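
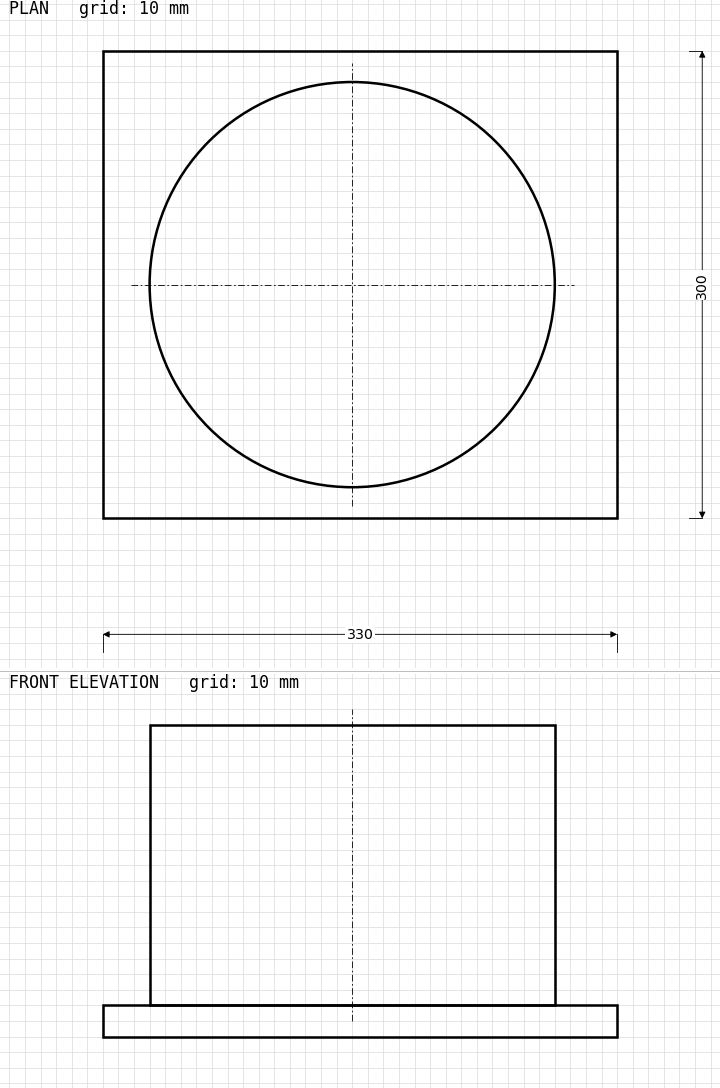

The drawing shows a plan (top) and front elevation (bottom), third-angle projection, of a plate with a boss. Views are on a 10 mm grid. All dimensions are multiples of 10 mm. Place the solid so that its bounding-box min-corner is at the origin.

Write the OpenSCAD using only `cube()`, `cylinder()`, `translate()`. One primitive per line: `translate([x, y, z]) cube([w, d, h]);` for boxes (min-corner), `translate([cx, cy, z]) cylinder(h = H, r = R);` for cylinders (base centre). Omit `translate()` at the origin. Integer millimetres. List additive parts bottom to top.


cube([330, 300, 20]);
translate([160, 150, 20]) cylinder(h = 180, r = 130);


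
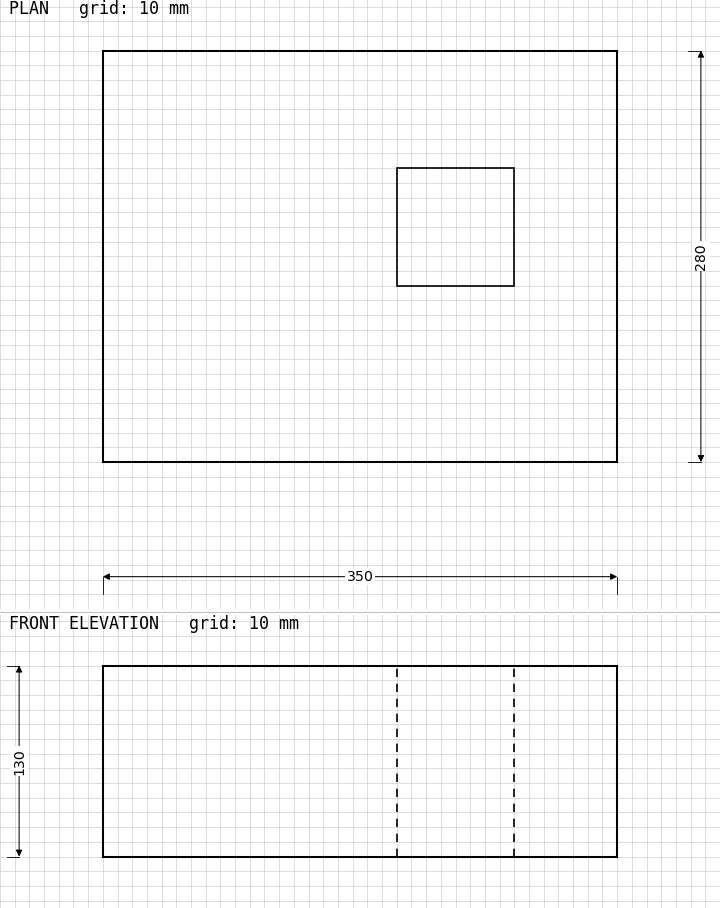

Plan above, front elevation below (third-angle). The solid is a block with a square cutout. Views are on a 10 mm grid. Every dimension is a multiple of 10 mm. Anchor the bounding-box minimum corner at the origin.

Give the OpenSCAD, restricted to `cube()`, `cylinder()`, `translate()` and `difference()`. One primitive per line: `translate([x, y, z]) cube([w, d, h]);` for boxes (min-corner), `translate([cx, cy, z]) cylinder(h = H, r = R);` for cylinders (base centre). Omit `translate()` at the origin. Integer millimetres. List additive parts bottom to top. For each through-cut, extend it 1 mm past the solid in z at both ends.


difference() {
  cube([350, 280, 130]);
  translate([200, 120, -1]) cube([80, 80, 132]);
}


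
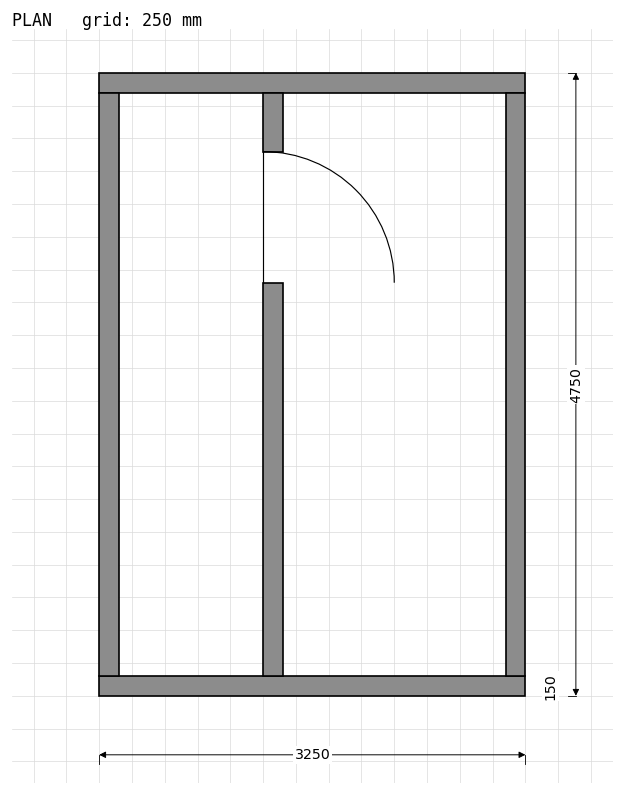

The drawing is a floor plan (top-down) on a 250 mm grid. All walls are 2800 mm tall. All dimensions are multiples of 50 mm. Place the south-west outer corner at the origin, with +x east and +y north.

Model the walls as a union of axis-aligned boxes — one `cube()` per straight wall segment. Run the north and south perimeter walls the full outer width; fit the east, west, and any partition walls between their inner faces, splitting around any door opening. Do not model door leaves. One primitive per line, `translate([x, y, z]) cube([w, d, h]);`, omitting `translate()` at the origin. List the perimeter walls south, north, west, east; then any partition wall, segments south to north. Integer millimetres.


cube([3250, 150, 2800]);
translate([0, 4600, 0]) cube([3250, 150, 2800]);
translate([0, 150, 0]) cube([150, 4450, 2800]);
translate([3100, 150, 0]) cube([150, 4450, 2800]);
translate([1250, 150, 0]) cube([150, 3000, 2800]);
translate([1250, 4150, 0]) cube([150, 450, 2800]);


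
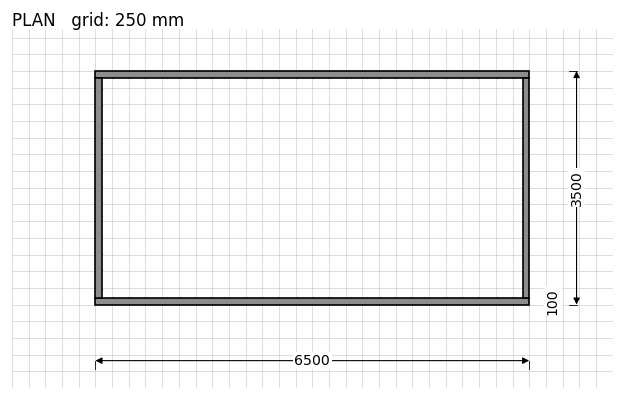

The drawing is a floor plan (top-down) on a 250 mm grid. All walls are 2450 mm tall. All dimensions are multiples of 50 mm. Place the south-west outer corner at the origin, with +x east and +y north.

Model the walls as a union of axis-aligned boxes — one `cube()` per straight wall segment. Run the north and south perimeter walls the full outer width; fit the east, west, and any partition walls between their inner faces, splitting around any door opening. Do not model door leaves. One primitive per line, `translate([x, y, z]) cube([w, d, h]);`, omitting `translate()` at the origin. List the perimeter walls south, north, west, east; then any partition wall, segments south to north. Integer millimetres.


cube([6500, 100, 2450]);
translate([0, 3400, 0]) cube([6500, 100, 2450]);
translate([0, 100, 0]) cube([100, 3300, 2450]);
translate([6400, 100, 0]) cube([100, 3300, 2450]);


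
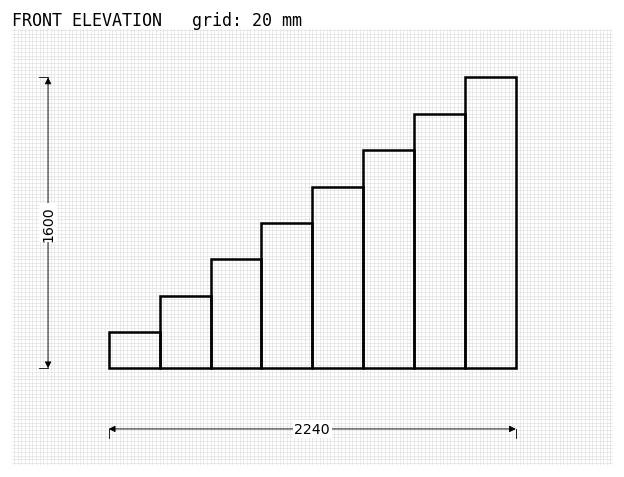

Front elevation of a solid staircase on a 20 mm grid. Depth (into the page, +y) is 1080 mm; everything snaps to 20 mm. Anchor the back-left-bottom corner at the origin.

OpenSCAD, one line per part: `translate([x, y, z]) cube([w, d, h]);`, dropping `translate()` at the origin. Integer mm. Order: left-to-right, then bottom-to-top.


cube([280, 1080, 200]);
translate([280, 0, 0]) cube([280, 1080, 400]);
translate([560, 0, 0]) cube([280, 1080, 600]);
translate([840, 0, 0]) cube([280, 1080, 800]);
translate([1120, 0, 0]) cube([280, 1080, 1000]);
translate([1400, 0, 0]) cube([280, 1080, 1200]);
translate([1680, 0, 0]) cube([280, 1080, 1400]);
translate([1960, 0, 0]) cube([280, 1080, 1600]);


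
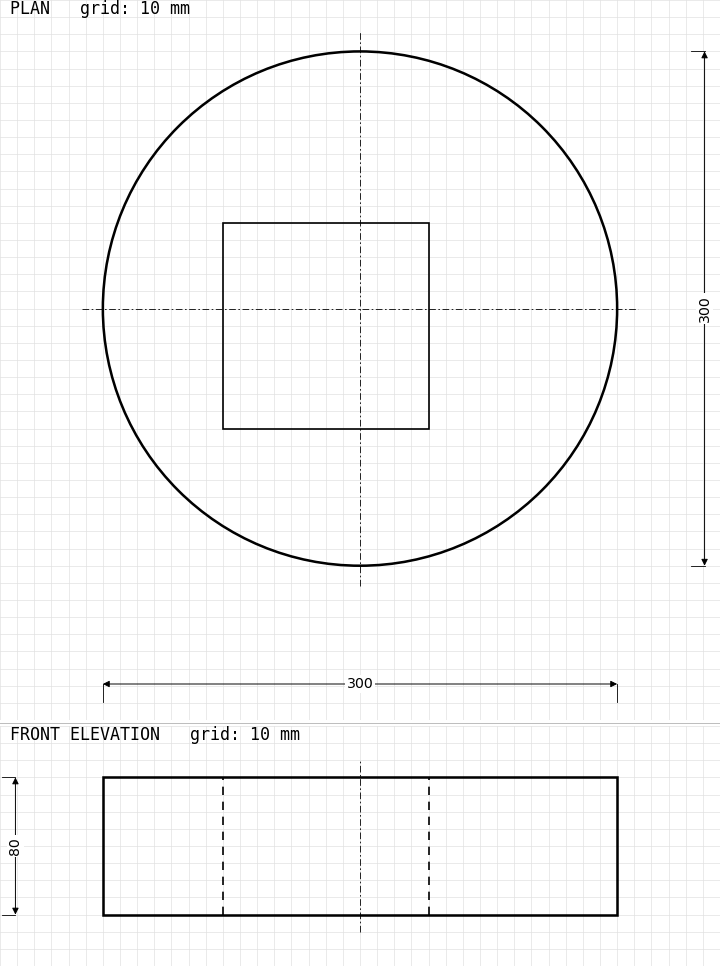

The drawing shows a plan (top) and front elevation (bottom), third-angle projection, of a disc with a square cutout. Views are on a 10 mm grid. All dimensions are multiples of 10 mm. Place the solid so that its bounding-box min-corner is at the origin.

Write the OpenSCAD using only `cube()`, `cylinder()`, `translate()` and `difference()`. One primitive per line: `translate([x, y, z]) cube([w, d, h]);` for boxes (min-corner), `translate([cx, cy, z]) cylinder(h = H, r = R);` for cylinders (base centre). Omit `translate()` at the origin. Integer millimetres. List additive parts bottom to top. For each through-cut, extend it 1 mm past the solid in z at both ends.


difference() {
  translate([150, 150, 0]) cylinder(h = 80, r = 150);
  translate([70, 80, -1]) cube([120, 120, 82]);
}


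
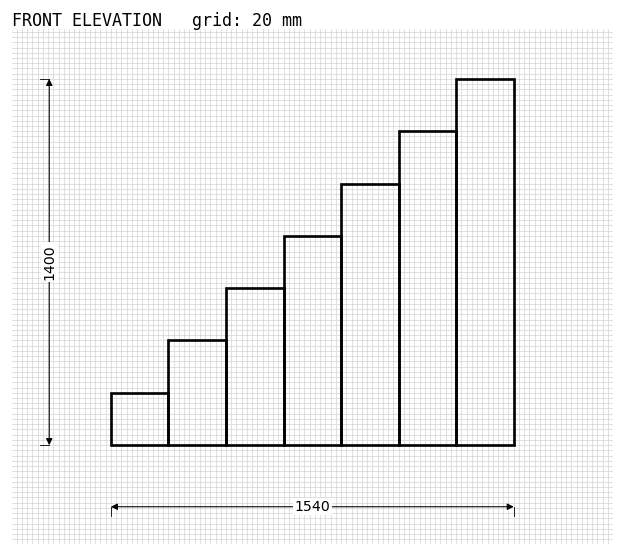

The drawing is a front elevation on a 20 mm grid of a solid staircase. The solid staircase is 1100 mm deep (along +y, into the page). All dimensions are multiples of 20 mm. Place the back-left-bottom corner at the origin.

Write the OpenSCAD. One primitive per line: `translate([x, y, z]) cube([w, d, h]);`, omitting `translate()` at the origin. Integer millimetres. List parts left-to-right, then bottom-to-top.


cube([220, 1100, 200]);
translate([220, 0, 0]) cube([220, 1100, 400]);
translate([440, 0, 0]) cube([220, 1100, 600]);
translate([660, 0, 0]) cube([220, 1100, 800]);
translate([880, 0, 0]) cube([220, 1100, 1000]);
translate([1100, 0, 0]) cube([220, 1100, 1200]);
translate([1320, 0, 0]) cube([220, 1100, 1400]);


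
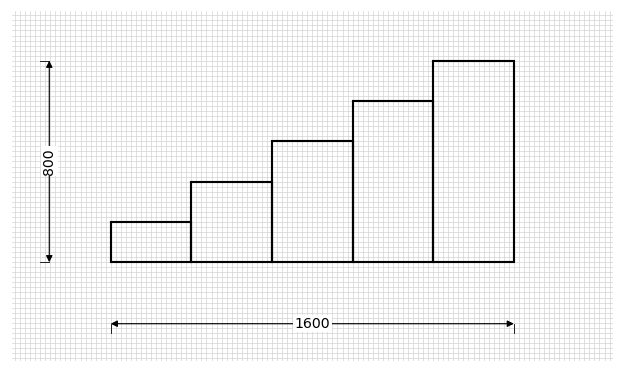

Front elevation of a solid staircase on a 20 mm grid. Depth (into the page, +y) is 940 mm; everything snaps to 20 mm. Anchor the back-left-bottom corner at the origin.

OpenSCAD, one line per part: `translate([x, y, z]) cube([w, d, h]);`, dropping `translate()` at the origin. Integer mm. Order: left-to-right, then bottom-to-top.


cube([320, 940, 160]);
translate([320, 0, 0]) cube([320, 940, 320]);
translate([640, 0, 0]) cube([320, 940, 480]);
translate([960, 0, 0]) cube([320, 940, 640]);
translate([1280, 0, 0]) cube([320, 940, 800]);


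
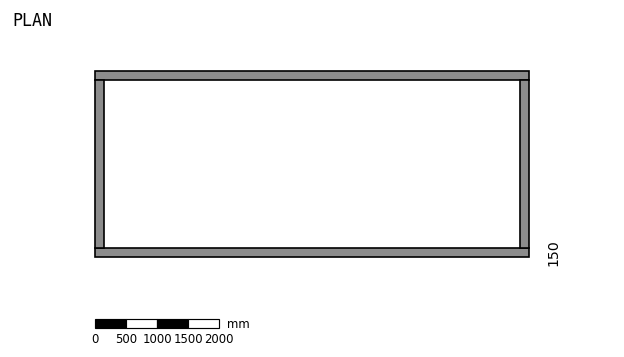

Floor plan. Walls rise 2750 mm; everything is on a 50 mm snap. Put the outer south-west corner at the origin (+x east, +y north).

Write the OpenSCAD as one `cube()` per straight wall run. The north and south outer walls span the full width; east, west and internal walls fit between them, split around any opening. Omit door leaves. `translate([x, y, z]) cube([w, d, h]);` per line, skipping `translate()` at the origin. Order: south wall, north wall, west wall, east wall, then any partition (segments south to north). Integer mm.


cube([7000, 150, 2750]);
translate([0, 2850, 0]) cube([7000, 150, 2750]);
translate([0, 150, 0]) cube([150, 2700, 2750]);
translate([6850, 150, 0]) cube([150, 2700, 2750]);


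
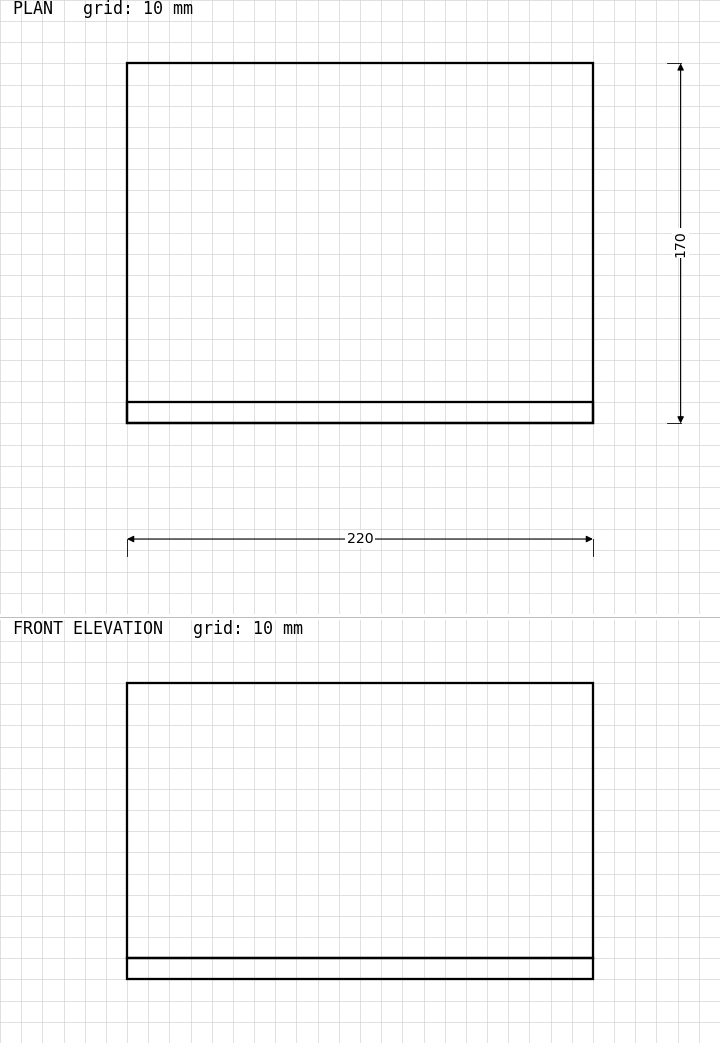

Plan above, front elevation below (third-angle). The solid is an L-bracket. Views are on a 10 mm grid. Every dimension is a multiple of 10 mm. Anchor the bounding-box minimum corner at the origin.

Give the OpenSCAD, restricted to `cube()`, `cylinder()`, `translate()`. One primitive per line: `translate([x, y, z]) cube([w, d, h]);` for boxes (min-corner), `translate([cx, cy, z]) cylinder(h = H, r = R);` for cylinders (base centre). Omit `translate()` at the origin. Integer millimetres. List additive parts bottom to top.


cube([220, 170, 10]);
translate([0, 0, 10]) cube([220, 10, 130]);


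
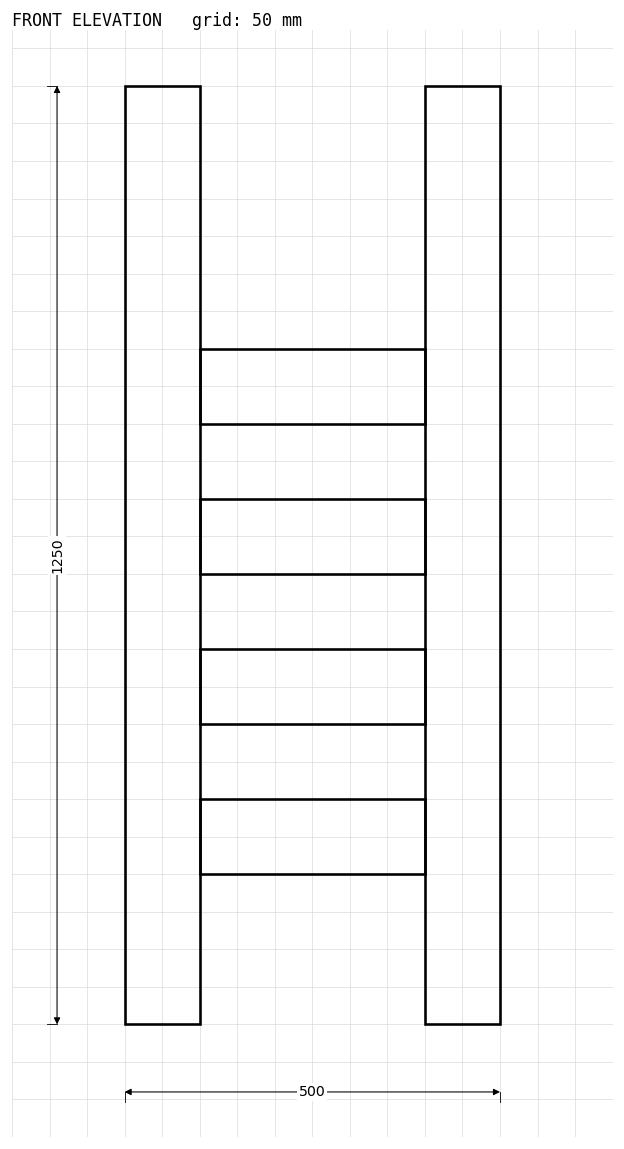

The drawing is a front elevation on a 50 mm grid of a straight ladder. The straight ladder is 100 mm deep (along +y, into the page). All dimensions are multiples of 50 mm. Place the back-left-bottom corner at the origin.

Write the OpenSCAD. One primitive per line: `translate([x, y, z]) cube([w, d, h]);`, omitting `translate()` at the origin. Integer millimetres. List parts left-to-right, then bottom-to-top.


cube([100, 100, 1250]);
translate([100, 0, 200]) cube([300, 100, 100]);
translate([100, 0, 400]) cube([300, 100, 100]);
translate([100, 0, 600]) cube([300, 100, 100]);
translate([100, 0, 800]) cube([300, 100, 100]);
translate([400, 0, 0]) cube([100, 100, 1250]);


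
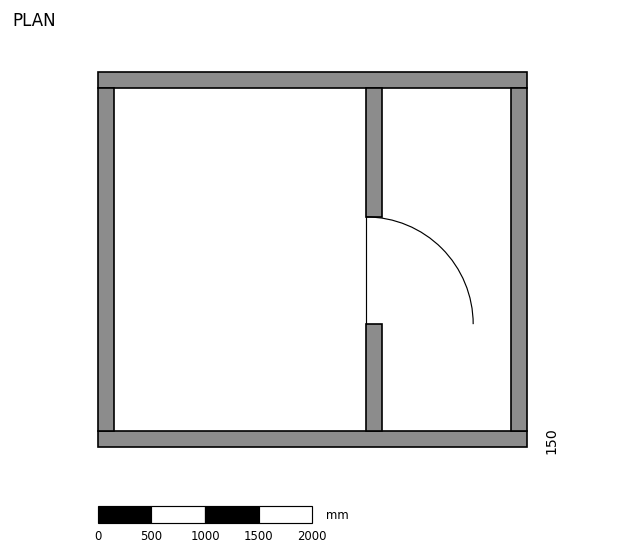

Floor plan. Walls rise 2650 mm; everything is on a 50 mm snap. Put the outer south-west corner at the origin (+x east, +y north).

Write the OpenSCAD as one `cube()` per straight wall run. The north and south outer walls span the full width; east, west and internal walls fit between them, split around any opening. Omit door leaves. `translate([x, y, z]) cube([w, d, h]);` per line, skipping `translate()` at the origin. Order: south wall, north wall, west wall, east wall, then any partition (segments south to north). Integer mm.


cube([4000, 150, 2650]);
translate([0, 3350, 0]) cube([4000, 150, 2650]);
translate([0, 150, 0]) cube([150, 3200, 2650]);
translate([3850, 150, 0]) cube([150, 3200, 2650]);
translate([2500, 150, 0]) cube([150, 1000, 2650]);
translate([2500, 2150, 0]) cube([150, 1200, 2650]);


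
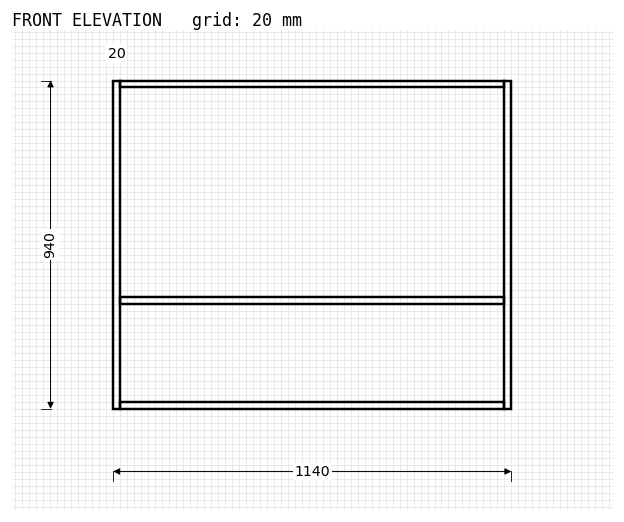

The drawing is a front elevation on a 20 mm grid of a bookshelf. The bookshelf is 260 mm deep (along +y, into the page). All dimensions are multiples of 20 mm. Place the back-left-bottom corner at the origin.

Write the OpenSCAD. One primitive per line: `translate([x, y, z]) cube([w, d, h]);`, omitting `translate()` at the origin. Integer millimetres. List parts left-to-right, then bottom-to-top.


cube([20, 260, 940]);
translate([20, 0, 0]) cube([1100, 260, 20]);
translate([20, 0, 300]) cube([1100, 260, 20]);
translate([20, 0, 920]) cube([1100, 260, 20]);
translate([1120, 0, 0]) cube([20, 260, 940]);


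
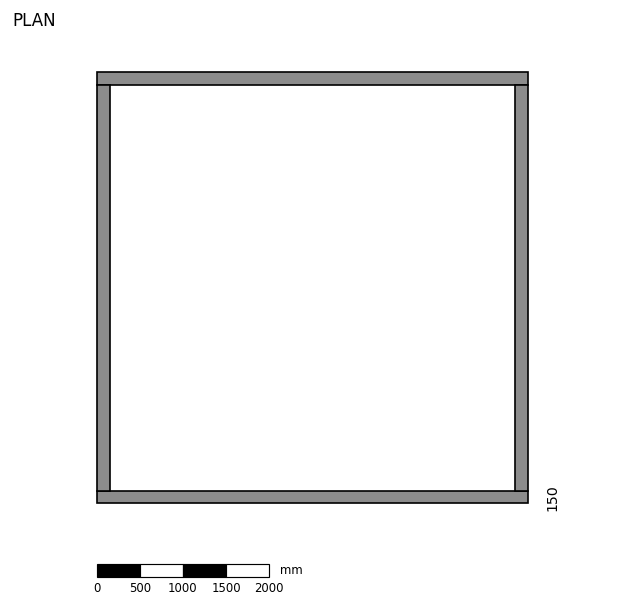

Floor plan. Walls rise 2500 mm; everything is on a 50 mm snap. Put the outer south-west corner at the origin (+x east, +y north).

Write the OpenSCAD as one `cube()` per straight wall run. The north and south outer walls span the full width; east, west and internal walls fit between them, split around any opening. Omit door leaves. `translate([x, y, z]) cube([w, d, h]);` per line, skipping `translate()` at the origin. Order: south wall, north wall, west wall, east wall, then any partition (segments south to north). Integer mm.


cube([5000, 150, 2500]);
translate([0, 4850, 0]) cube([5000, 150, 2500]);
translate([0, 150, 0]) cube([150, 4700, 2500]);
translate([4850, 150, 0]) cube([150, 4700, 2500]);


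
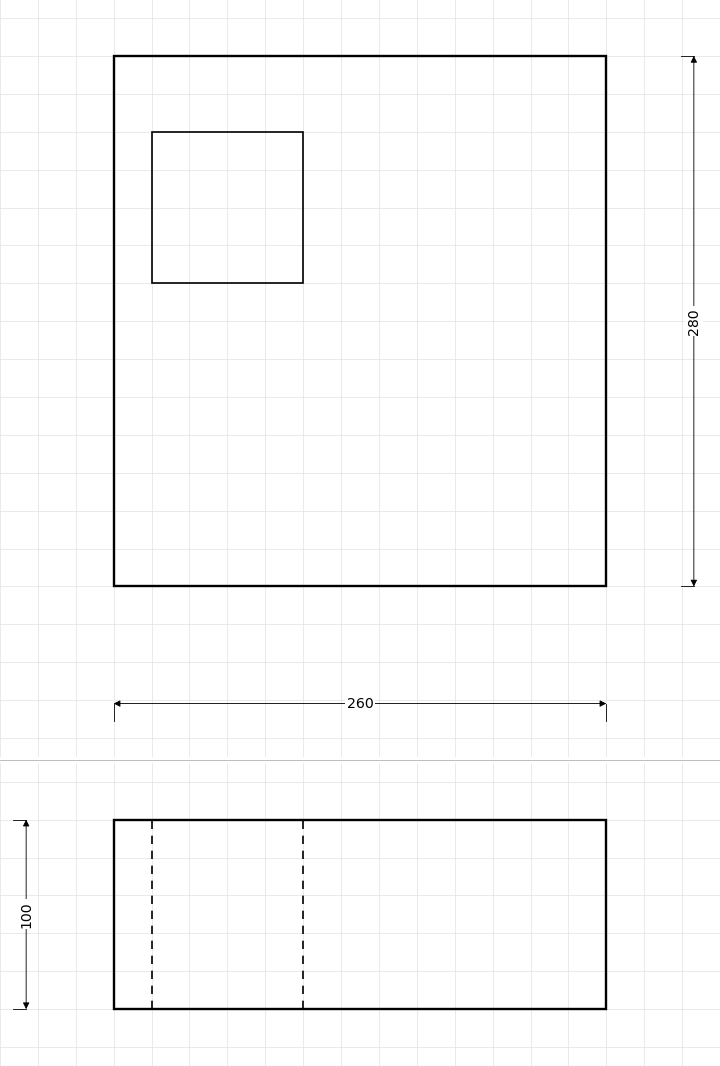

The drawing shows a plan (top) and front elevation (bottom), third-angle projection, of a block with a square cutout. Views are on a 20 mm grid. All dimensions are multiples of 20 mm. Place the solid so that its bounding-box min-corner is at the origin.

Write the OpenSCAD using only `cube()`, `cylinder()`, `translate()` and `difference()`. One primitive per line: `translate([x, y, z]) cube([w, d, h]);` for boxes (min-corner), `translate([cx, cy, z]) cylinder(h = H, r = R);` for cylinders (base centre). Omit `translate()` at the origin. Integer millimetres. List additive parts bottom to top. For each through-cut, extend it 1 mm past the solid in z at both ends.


difference() {
  cube([260, 280, 100]);
  translate([20, 160, -1]) cube([80, 80, 102]);
}


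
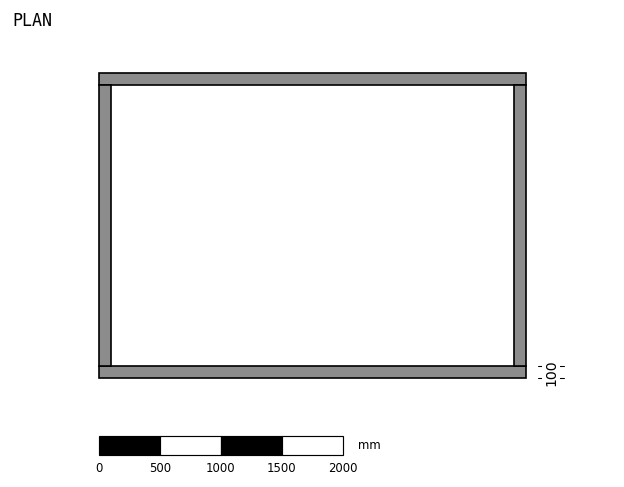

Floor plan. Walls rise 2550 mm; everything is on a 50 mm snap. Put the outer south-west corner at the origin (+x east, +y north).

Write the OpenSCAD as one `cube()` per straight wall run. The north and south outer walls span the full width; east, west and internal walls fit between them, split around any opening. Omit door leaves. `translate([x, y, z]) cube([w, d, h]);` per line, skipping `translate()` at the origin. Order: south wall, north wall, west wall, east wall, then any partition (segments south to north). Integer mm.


cube([3500, 100, 2550]);
translate([0, 2400, 0]) cube([3500, 100, 2550]);
translate([0, 100, 0]) cube([100, 2300, 2550]);
translate([3400, 100, 0]) cube([100, 2300, 2550]);


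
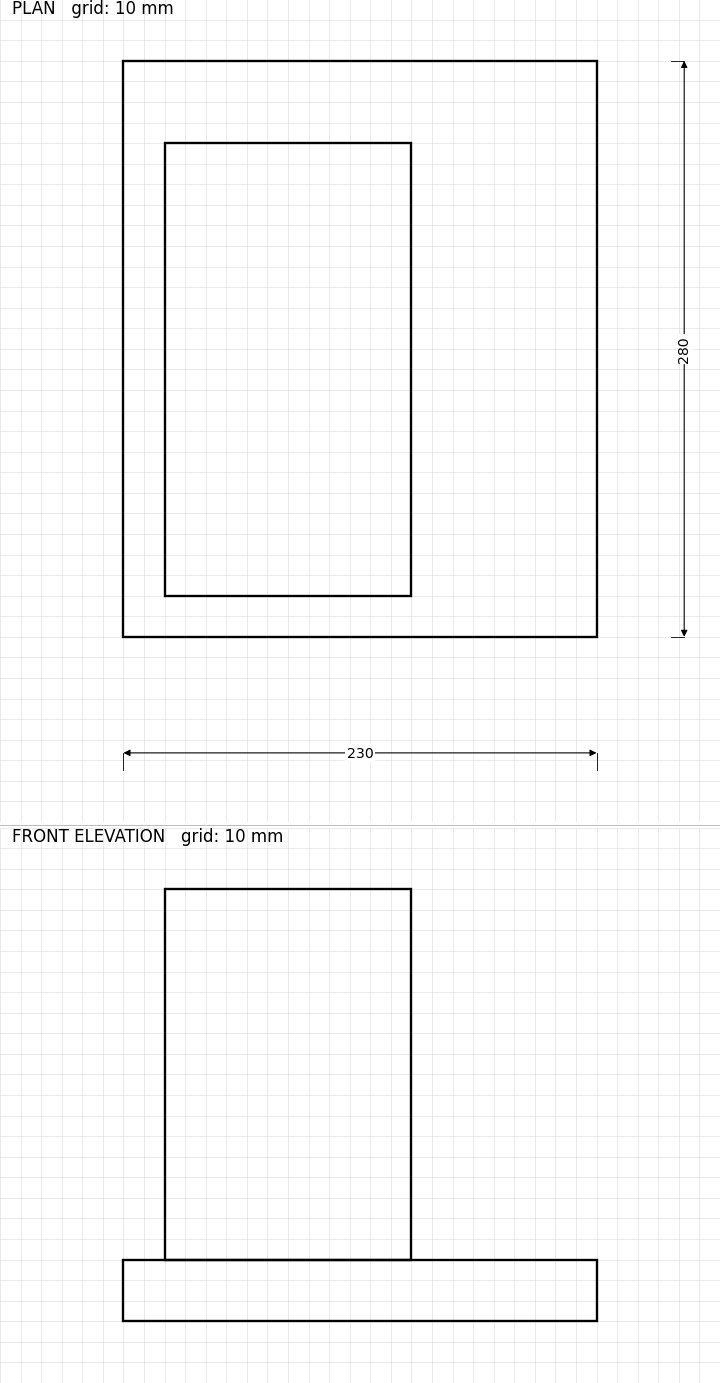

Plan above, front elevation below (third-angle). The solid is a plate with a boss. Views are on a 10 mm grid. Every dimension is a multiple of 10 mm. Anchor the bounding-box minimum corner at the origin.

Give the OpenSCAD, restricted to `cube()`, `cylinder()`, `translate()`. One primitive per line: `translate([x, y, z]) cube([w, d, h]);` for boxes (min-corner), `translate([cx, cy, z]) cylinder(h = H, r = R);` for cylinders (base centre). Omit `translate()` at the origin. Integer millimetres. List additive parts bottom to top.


cube([230, 280, 30]);
translate([20, 20, 30]) cube([120, 220, 180]);


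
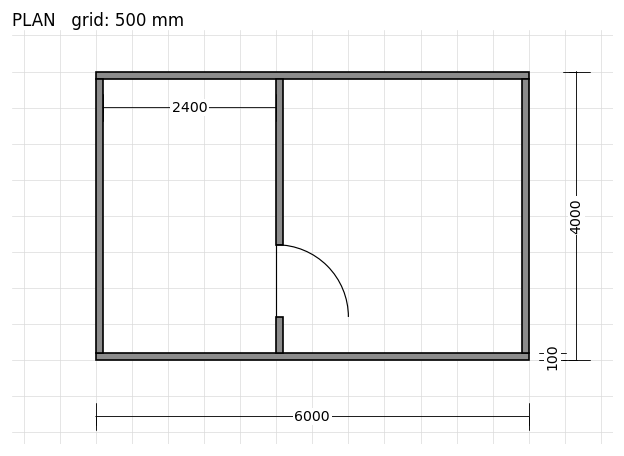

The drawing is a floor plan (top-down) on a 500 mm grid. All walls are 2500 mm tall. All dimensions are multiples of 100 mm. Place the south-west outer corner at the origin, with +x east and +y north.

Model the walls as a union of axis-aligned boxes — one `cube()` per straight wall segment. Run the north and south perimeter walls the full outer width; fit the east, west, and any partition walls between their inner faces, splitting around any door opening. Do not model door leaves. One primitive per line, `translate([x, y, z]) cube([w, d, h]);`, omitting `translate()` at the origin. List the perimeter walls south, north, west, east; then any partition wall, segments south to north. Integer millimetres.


cube([6000, 100, 2500]);
translate([0, 3900, 0]) cube([6000, 100, 2500]);
translate([0, 100, 0]) cube([100, 3800, 2500]);
translate([5900, 100, 0]) cube([100, 3800, 2500]);
translate([2500, 100, 0]) cube([100, 500, 2500]);
translate([2500, 1600, 0]) cube([100, 2300, 2500]);


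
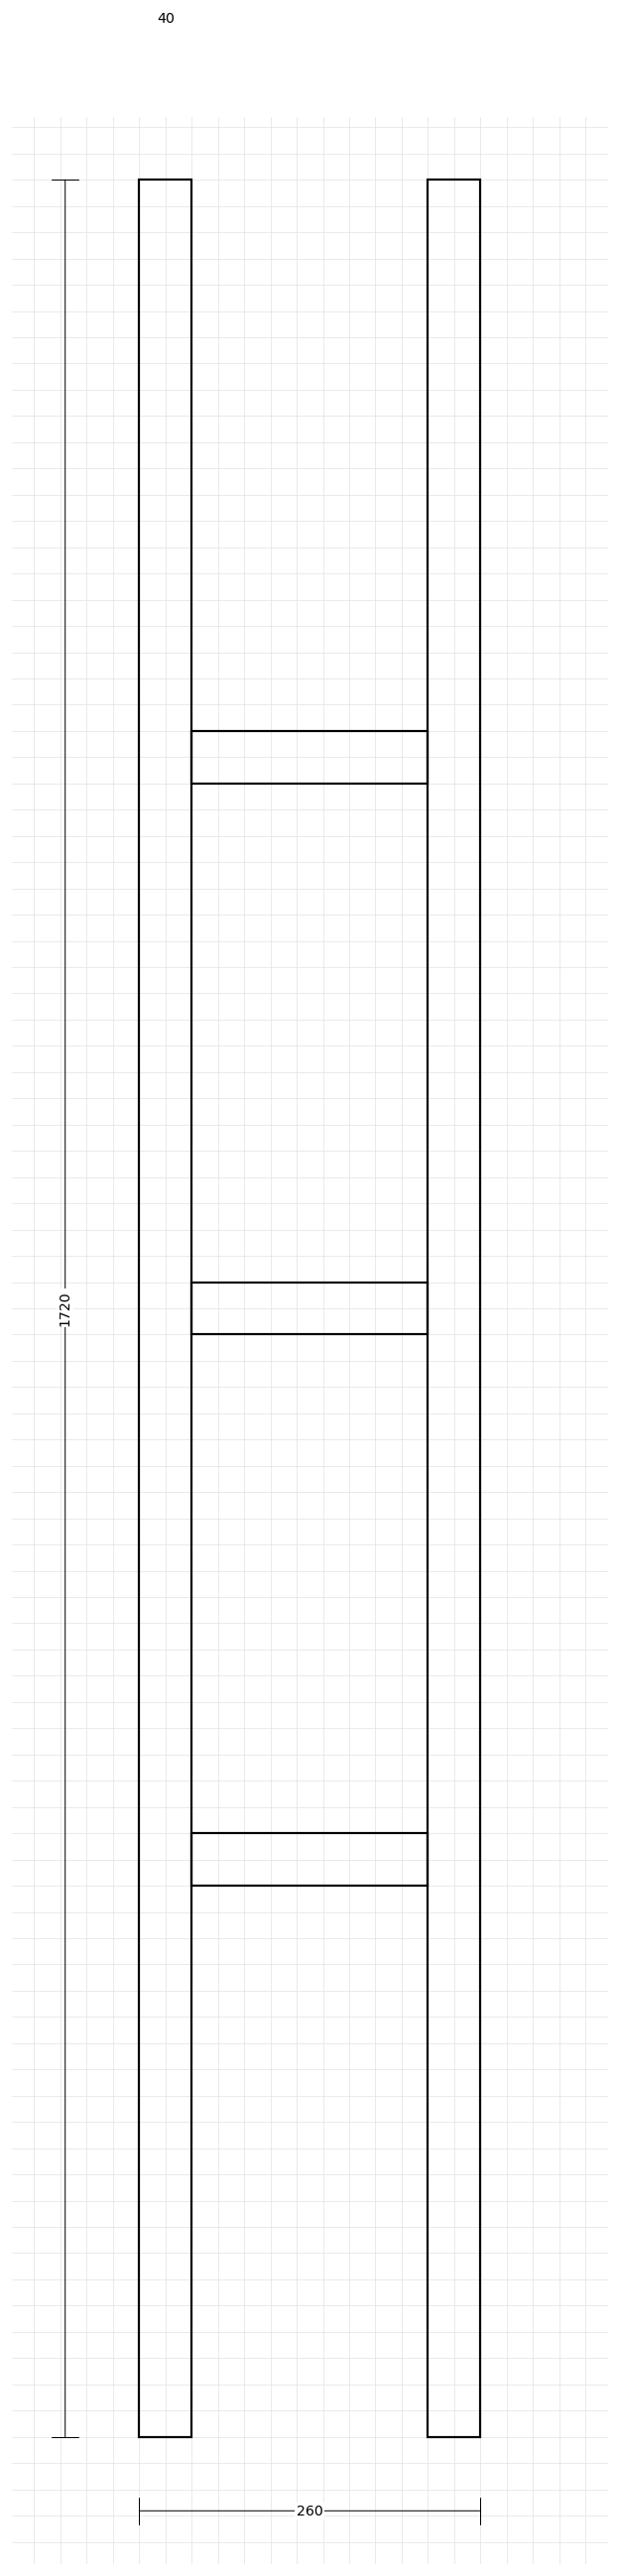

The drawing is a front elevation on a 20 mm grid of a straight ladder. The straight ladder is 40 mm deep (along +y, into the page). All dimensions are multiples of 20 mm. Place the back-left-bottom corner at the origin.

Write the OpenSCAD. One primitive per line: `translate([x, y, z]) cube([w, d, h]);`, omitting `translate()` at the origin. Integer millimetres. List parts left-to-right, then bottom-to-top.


cube([40, 40, 1720]);
translate([40, 0, 420]) cube([180, 40, 40]);
translate([40, 0, 840]) cube([180, 40, 40]);
translate([40, 0, 1260]) cube([180, 40, 40]);
translate([220, 0, 0]) cube([40, 40, 1720]);


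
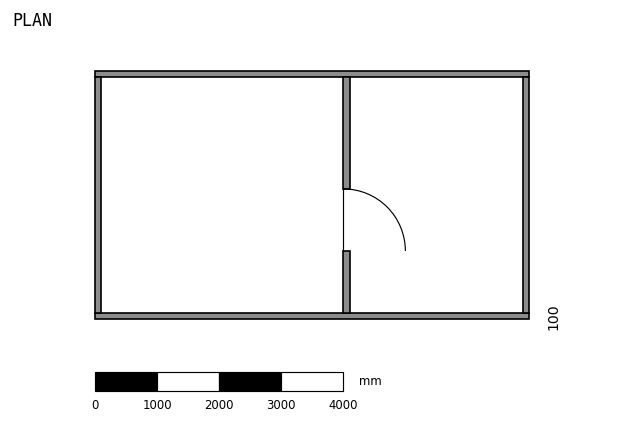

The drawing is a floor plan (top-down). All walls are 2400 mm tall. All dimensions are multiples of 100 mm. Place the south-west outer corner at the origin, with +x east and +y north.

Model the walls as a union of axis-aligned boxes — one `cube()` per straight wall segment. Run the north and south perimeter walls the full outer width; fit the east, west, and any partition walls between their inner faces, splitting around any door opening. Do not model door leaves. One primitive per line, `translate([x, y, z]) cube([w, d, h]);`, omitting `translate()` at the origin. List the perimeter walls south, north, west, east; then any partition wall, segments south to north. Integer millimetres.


cube([7000, 100, 2400]);
translate([0, 3900, 0]) cube([7000, 100, 2400]);
translate([0, 100, 0]) cube([100, 3800, 2400]);
translate([6900, 100, 0]) cube([100, 3800, 2400]);
translate([4000, 100, 0]) cube([100, 1000, 2400]);
translate([4000, 2100, 0]) cube([100, 1800, 2400]);


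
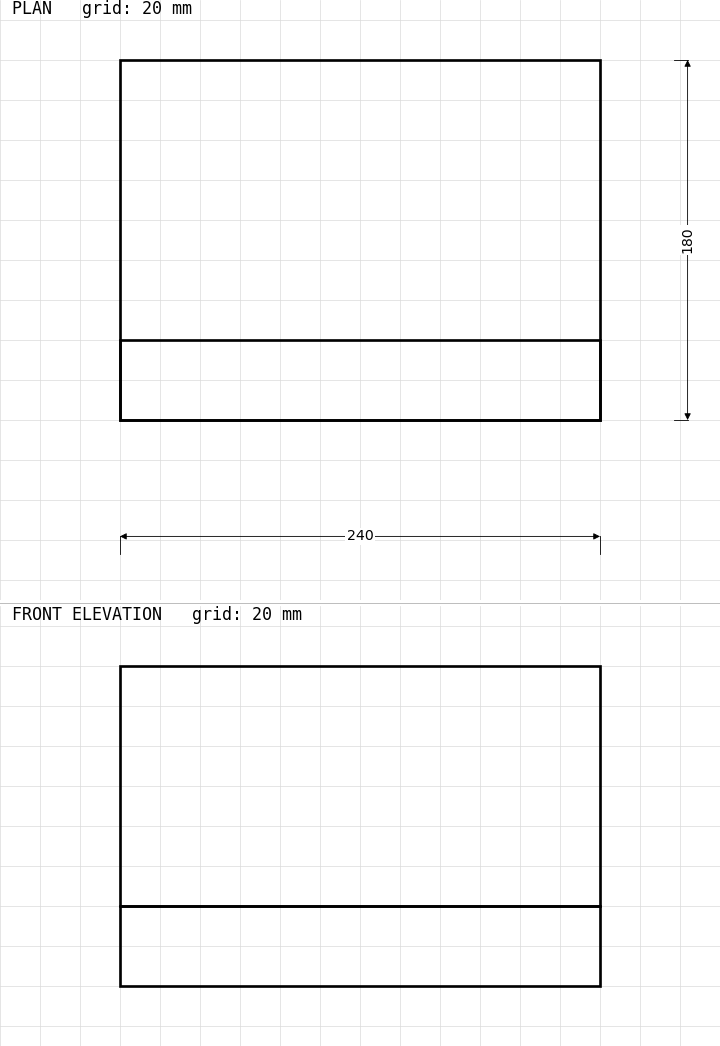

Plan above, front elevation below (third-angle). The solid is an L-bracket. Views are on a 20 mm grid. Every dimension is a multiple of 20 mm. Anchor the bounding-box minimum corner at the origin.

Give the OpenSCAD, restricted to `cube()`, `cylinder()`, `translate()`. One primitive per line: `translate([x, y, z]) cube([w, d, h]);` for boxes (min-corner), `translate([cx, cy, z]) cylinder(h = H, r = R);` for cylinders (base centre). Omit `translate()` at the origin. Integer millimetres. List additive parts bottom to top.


cube([240, 180, 40]);
translate([0, 0, 40]) cube([240, 40, 120]);


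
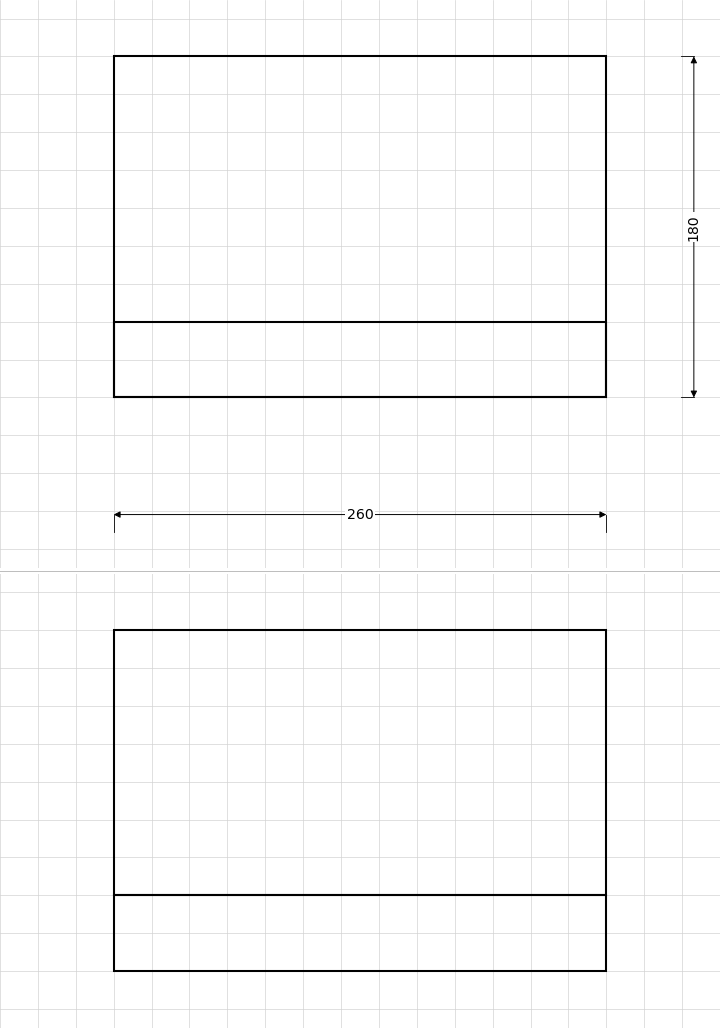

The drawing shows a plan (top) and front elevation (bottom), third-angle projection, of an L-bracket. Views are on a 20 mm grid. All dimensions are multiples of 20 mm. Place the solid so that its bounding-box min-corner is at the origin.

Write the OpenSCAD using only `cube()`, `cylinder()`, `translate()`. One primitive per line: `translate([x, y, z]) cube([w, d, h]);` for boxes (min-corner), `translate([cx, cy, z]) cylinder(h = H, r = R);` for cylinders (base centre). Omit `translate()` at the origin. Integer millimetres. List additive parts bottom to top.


cube([260, 180, 40]);
translate([0, 0, 40]) cube([260, 40, 140]);


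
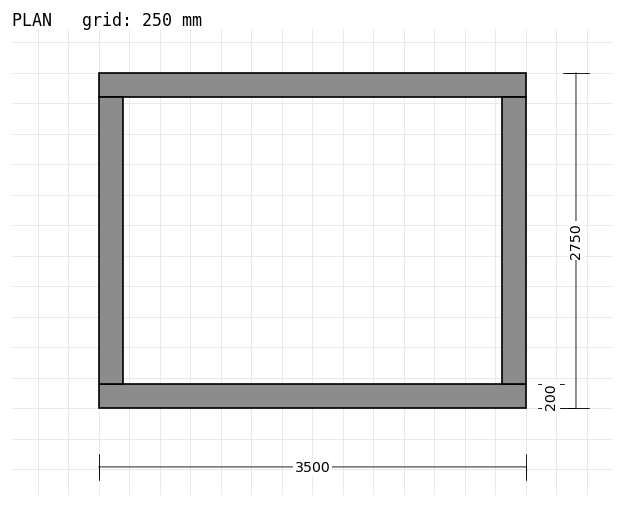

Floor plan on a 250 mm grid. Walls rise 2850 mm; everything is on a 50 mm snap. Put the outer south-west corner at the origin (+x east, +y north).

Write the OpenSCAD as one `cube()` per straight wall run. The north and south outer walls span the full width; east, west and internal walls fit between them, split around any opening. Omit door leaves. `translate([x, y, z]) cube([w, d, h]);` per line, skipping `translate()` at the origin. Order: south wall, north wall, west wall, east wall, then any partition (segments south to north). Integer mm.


cube([3500, 200, 2850]);
translate([0, 2550, 0]) cube([3500, 200, 2850]);
translate([0, 200, 0]) cube([200, 2350, 2850]);
translate([3300, 200, 0]) cube([200, 2350, 2850]);


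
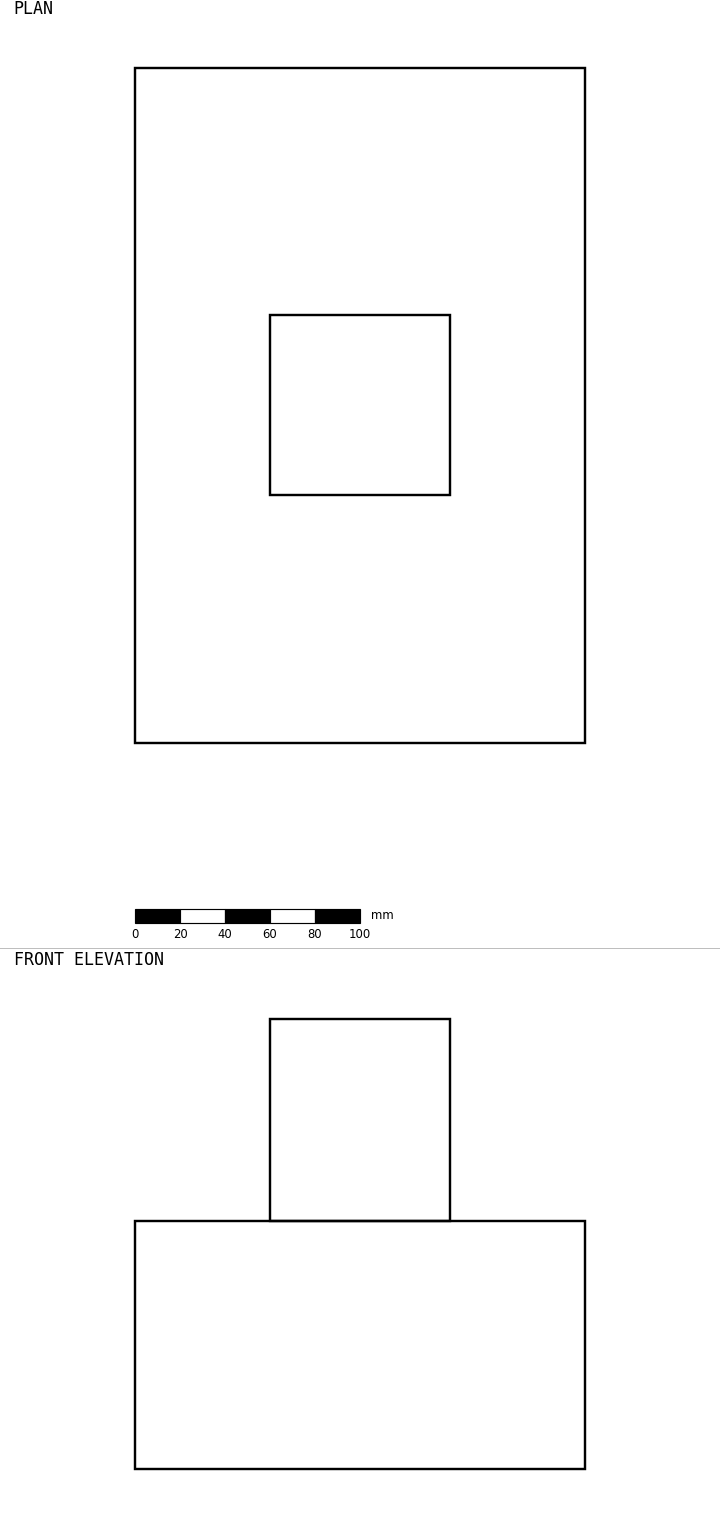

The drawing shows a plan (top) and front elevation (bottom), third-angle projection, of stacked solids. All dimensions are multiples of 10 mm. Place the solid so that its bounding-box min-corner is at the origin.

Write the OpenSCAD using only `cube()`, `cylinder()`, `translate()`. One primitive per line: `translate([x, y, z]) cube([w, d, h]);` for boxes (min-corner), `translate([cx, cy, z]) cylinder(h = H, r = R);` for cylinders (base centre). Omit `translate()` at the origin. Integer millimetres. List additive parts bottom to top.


cube([200, 300, 110]);
translate([60, 110, 110]) cube([80, 80, 90]);


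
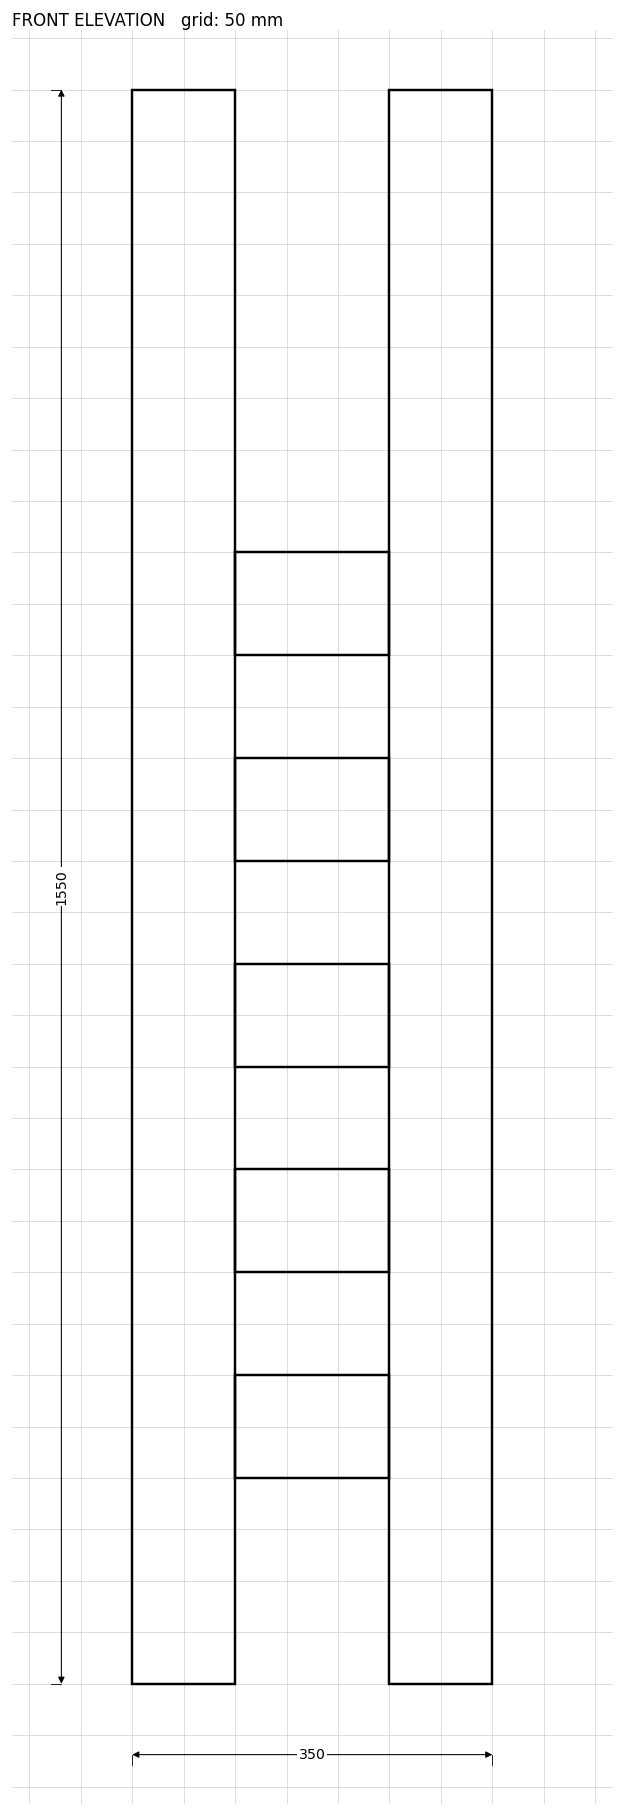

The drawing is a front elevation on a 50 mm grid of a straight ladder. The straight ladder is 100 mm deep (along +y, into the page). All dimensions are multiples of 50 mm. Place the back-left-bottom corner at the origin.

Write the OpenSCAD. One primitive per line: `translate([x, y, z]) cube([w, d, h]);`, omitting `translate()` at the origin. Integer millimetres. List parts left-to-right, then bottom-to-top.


cube([100, 100, 1550]);
translate([100, 0, 200]) cube([150, 100, 100]);
translate([100, 0, 400]) cube([150, 100, 100]);
translate([100, 0, 600]) cube([150, 100, 100]);
translate([100, 0, 800]) cube([150, 100, 100]);
translate([100, 0, 1000]) cube([150, 100, 100]);
translate([250, 0, 0]) cube([100, 100, 1550]);


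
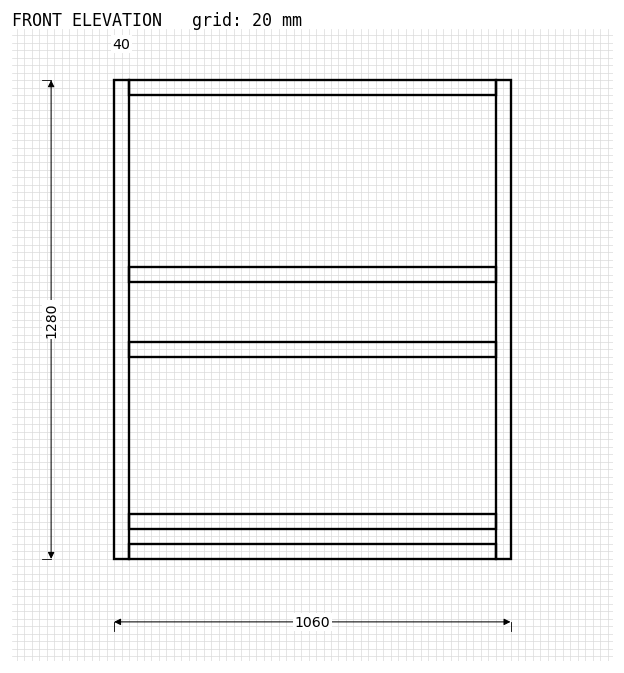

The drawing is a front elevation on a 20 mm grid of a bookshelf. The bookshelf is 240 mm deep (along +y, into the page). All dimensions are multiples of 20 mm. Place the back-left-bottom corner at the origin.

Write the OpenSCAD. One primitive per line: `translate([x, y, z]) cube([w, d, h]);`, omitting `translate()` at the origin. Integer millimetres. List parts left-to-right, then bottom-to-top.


cube([40, 240, 1280]);
translate([40, 0, 0]) cube([980, 240, 40]);
translate([40, 0, 80]) cube([980, 240, 40]);
translate([40, 0, 540]) cube([980, 240, 40]);
translate([40, 0, 740]) cube([980, 240, 40]);
translate([40, 0, 1240]) cube([980, 240, 40]);
translate([1020, 0, 0]) cube([40, 240, 1280]);


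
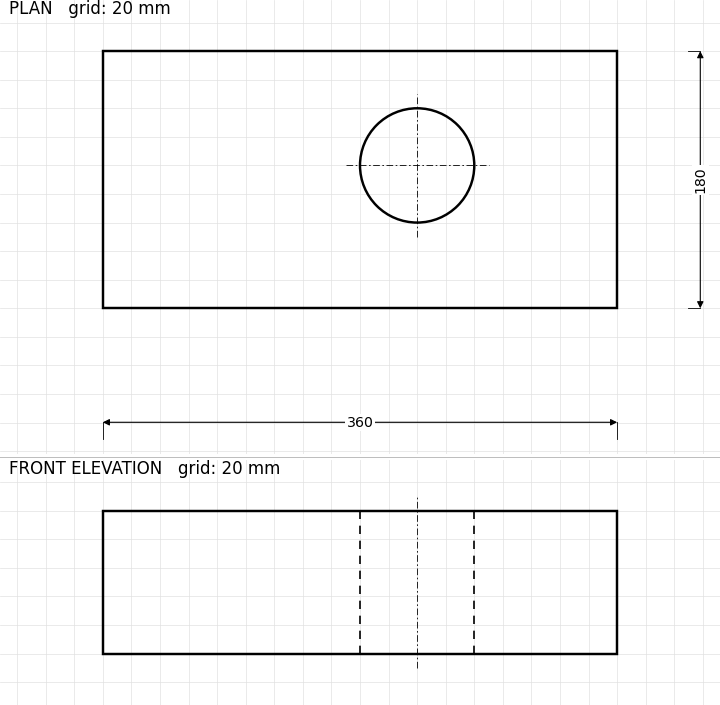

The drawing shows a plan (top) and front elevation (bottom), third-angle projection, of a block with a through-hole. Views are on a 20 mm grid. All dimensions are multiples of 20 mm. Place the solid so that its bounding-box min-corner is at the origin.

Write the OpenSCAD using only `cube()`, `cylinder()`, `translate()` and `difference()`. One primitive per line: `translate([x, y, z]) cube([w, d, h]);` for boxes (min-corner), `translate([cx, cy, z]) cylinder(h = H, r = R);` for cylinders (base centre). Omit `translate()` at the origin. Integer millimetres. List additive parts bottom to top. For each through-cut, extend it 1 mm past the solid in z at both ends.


difference() {
  cube([360, 180, 100]);
  translate([220, 100, -1]) cylinder(h = 102, r = 40);
}


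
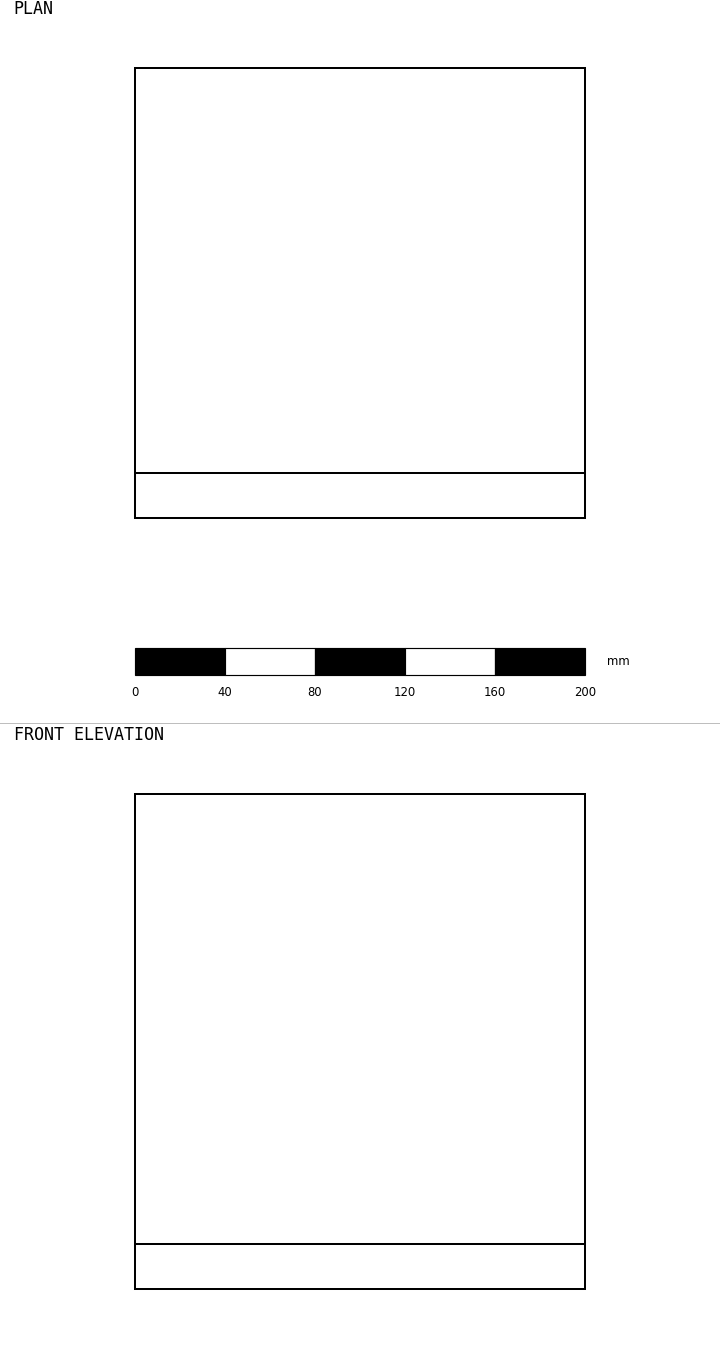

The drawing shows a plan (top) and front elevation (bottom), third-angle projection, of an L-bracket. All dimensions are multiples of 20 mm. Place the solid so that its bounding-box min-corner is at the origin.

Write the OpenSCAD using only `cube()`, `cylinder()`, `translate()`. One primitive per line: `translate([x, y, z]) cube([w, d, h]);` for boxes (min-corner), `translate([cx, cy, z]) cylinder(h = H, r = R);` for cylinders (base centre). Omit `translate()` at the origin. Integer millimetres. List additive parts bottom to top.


cube([200, 200, 20]);
translate([0, 0, 20]) cube([200, 20, 200]);


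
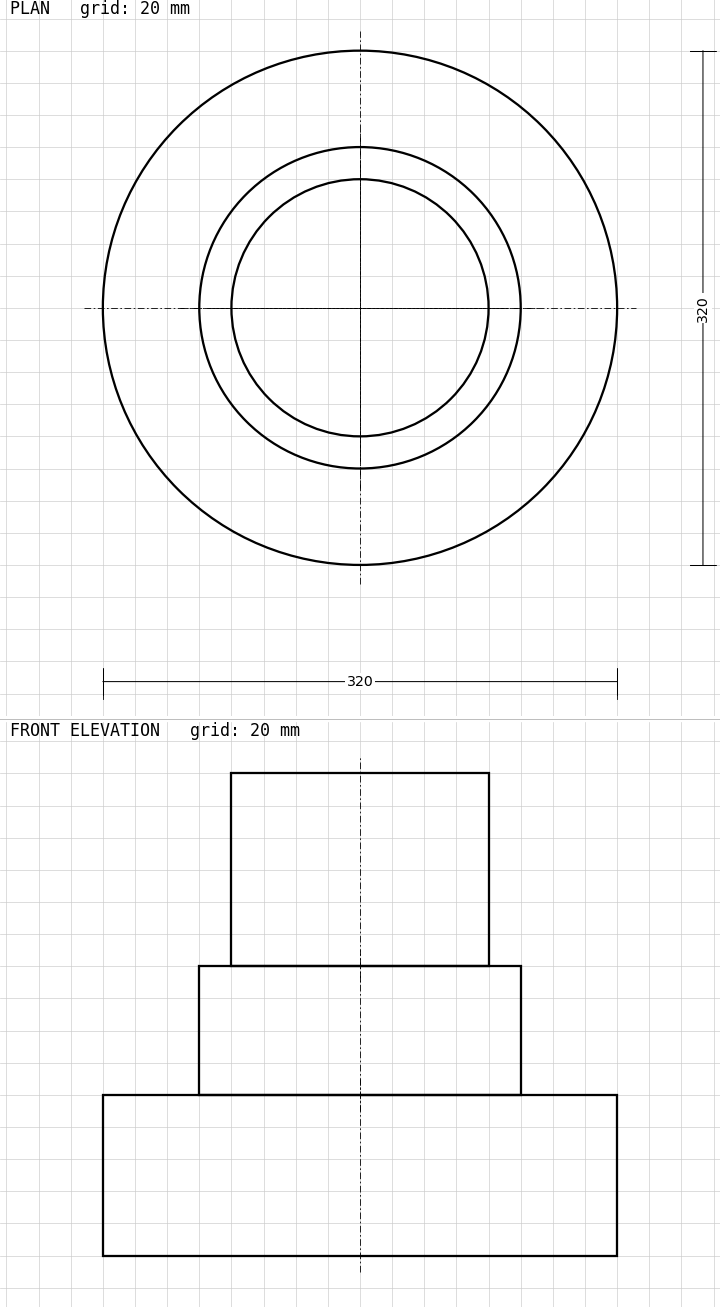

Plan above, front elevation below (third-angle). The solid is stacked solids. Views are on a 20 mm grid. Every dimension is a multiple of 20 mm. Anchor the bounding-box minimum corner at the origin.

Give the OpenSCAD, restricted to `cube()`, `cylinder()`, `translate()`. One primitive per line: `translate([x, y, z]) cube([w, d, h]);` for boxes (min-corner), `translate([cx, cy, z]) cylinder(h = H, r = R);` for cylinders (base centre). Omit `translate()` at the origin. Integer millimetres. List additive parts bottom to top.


translate([160, 160, 0]) cylinder(h = 100, r = 160);
translate([160, 160, 100]) cylinder(h = 80, r = 100);
translate([160, 160, 180]) cylinder(h = 120, r = 80);


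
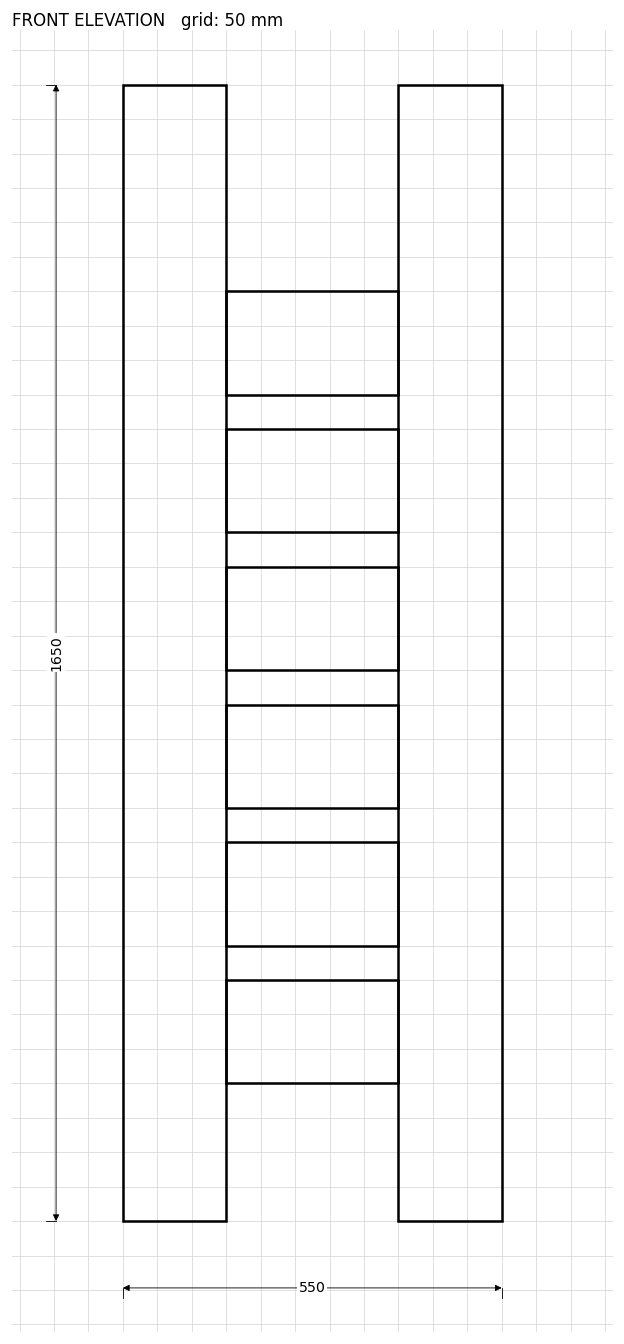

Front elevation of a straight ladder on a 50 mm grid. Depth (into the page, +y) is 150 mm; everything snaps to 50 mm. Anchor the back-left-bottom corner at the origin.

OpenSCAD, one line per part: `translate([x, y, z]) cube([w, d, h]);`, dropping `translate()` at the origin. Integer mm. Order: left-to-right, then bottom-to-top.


cube([150, 150, 1650]);
translate([150, 0, 200]) cube([250, 150, 150]);
translate([150, 0, 400]) cube([250, 150, 150]);
translate([150, 0, 600]) cube([250, 150, 150]);
translate([150, 0, 800]) cube([250, 150, 150]);
translate([150, 0, 1000]) cube([250, 150, 150]);
translate([150, 0, 1200]) cube([250, 150, 150]);
translate([400, 0, 0]) cube([150, 150, 1650]);


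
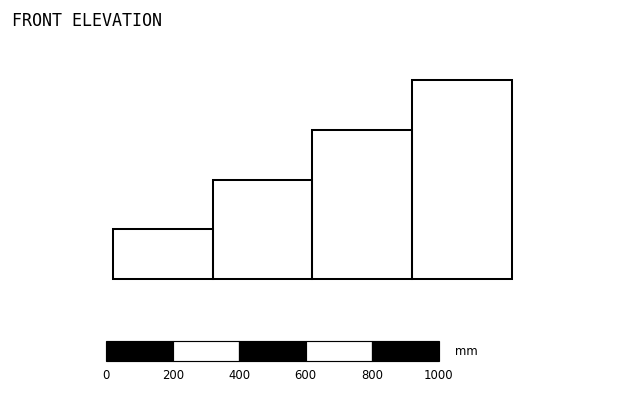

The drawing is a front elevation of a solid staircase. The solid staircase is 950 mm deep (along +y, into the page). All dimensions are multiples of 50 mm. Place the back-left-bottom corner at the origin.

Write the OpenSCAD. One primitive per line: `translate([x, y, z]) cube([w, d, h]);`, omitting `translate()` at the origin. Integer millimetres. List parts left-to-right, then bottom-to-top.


cube([300, 950, 150]);
translate([300, 0, 0]) cube([300, 950, 300]);
translate([600, 0, 0]) cube([300, 950, 450]);
translate([900, 0, 0]) cube([300, 950, 600]);


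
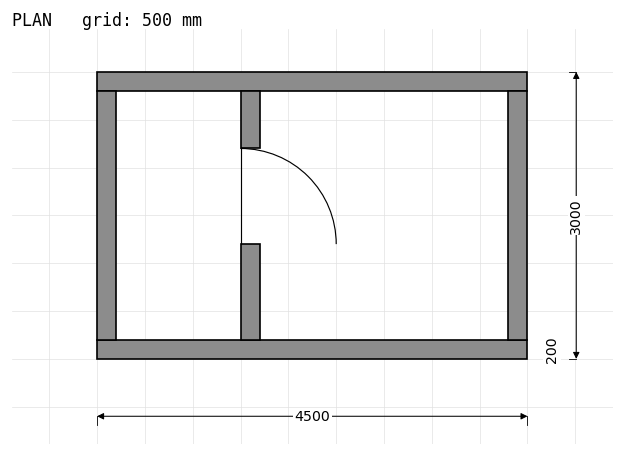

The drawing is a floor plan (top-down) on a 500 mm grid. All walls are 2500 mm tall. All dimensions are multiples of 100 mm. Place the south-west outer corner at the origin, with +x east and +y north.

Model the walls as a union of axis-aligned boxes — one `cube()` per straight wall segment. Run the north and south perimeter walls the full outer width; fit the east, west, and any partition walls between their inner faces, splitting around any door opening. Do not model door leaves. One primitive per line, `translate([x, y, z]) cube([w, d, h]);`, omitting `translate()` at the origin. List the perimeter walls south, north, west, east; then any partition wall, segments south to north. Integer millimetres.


cube([4500, 200, 2500]);
translate([0, 2800, 0]) cube([4500, 200, 2500]);
translate([0, 200, 0]) cube([200, 2600, 2500]);
translate([4300, 200, 0]) cube([200, 2600, 2500]);
translate([1500, 200, 0]) cube([200, 1000, 2500]);
translate([1500, 2200, 0]) cube([200, 600, 2500]);


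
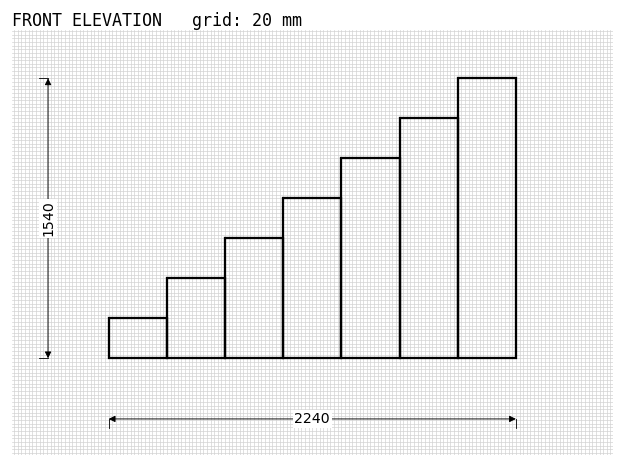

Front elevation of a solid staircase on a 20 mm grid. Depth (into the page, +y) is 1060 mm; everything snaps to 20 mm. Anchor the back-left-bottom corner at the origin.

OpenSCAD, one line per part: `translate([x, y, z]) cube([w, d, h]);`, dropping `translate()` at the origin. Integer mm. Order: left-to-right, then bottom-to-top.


cube([320, 1060, 220]);
translate([320, 0, 0]) cube([320, 1060, 440]);
translate([640, 0, 0]) cube([320, 1060, 660]);
translate([960, 0, 0]) cube([320, 1060, 880]);
translate([1280, 0, 0]) cube([320, 1060, 1100]);
translate([1600, 0, 0]) cube([320, 1060, 1320]);
translate([1920, 0, 0]) cube([320, 1060, 1540]);


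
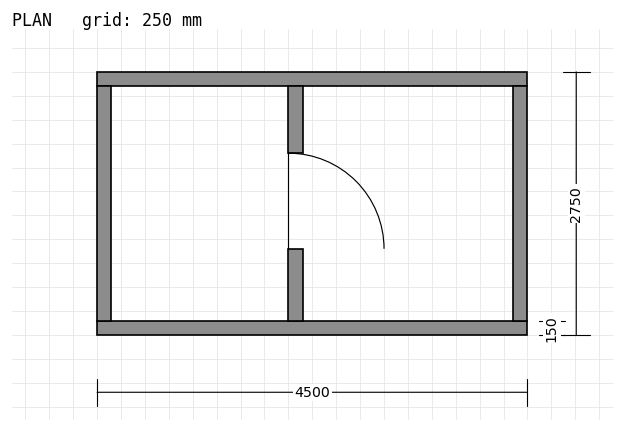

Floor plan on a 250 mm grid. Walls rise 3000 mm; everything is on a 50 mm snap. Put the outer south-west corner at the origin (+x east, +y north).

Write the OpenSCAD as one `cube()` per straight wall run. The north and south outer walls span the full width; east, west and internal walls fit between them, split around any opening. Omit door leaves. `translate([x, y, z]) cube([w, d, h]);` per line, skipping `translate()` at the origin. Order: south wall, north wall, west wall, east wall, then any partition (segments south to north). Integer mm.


cube([4500, 150, 3000]);
translate([0, 2600, 0]) cube([4500, 150, 3000]);
translate([0, 150, 0]) cube([150, 2450, 3000]);
translate([4350, 150, 0]) cube([150, 2450, 3000]);
translate([2000, 150, 0]) cube([150, 750, 3000]);
translate([2000, 1900, 0]) cube([150, 700, 3000]);


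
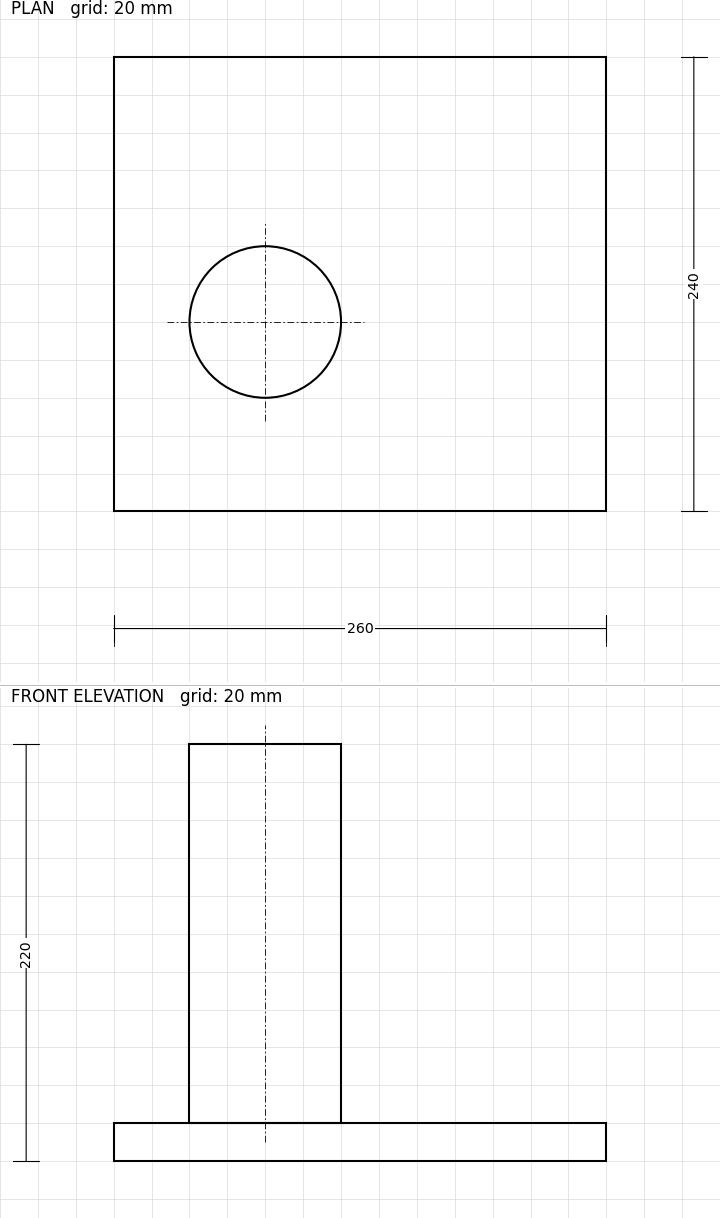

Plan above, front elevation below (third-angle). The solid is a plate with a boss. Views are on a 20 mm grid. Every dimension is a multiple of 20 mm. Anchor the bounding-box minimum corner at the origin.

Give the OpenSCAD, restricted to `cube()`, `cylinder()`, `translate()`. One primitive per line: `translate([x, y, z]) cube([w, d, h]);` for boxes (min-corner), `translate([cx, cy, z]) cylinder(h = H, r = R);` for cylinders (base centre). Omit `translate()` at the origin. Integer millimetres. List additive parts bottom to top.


cube([260, 240, 20]);
translate([80, 100, 20]) cylinder(h = 200, r = 40);


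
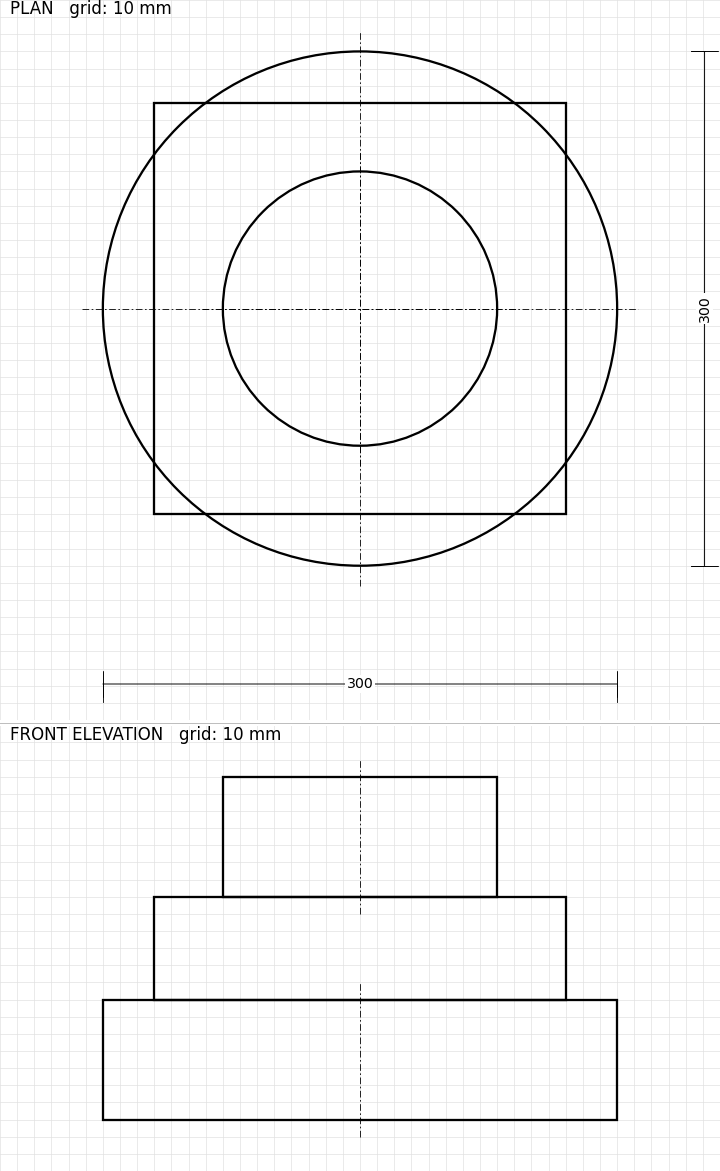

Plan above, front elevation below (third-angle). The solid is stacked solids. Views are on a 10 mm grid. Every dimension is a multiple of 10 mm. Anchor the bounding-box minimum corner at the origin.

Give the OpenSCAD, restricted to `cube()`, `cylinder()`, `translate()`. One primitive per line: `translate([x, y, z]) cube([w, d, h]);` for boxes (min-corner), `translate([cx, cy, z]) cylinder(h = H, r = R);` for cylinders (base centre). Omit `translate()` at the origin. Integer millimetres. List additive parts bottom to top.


translate([150, 150, 0]) cylinder(h = 70, r = 150);
translate([30, 30, 70]) cube([240, 240, 60]);
translate([150, 150, 130]) cylinder(h = 70, r = 80);


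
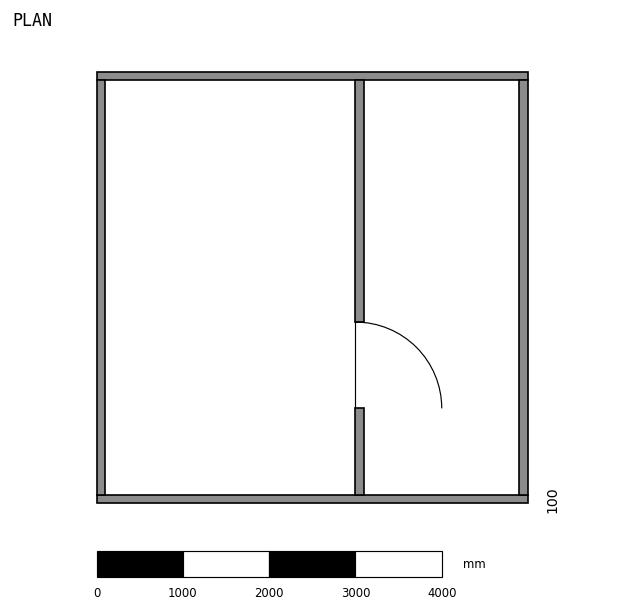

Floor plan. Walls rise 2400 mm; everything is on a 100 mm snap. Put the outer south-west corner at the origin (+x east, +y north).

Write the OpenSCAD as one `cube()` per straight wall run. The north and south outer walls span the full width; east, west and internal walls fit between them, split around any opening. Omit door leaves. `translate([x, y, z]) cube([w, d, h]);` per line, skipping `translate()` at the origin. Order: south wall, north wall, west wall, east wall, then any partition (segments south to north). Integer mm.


cube([5000, 100, 2400]);
translate([0, 4900, 0]) cube([5000, 100, 2400]);
translate([0, 100, 0]) cube([100, 4800, 2400]);
translate([4900, 100, 0]) cube([100, 4800, 2400]);
translate([3000, 100, 0]) cube([100, 1000, 2400]);
translate([3000, 2100, 0]) cube([100, 2800, 2400]);
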